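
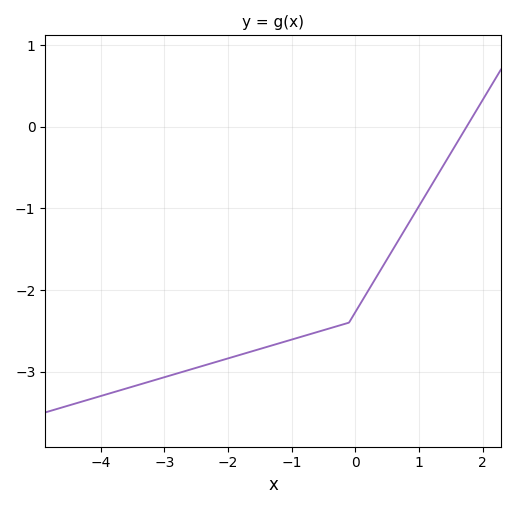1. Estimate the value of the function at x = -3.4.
-3.2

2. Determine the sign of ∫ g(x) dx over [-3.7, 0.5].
negative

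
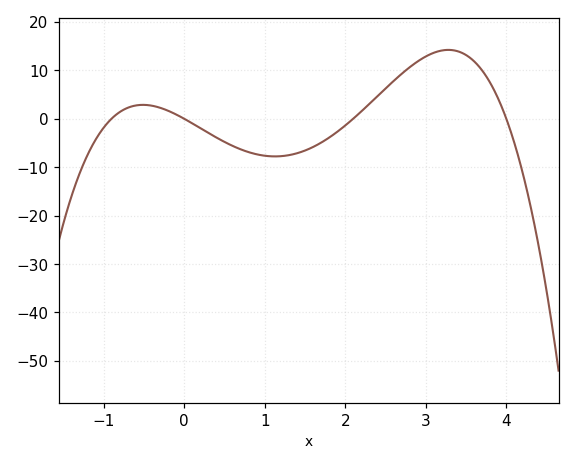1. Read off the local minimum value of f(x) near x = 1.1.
-7.79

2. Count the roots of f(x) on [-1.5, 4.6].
4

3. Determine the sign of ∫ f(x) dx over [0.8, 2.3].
negative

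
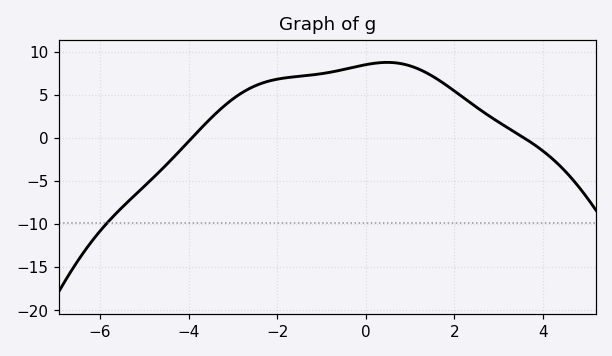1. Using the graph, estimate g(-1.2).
7.5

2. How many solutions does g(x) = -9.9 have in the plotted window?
1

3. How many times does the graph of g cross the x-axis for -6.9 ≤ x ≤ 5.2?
2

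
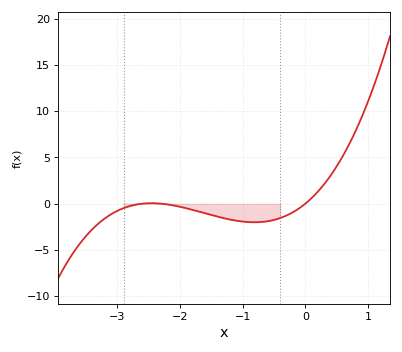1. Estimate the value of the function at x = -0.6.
-2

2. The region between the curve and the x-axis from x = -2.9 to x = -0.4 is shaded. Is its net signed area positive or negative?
negative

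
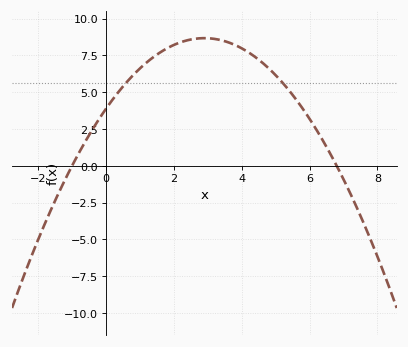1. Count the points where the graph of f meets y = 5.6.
2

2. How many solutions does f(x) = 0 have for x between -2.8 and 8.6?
2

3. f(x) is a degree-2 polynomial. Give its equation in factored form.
y = -0.57(x + 1)(x - 6.8)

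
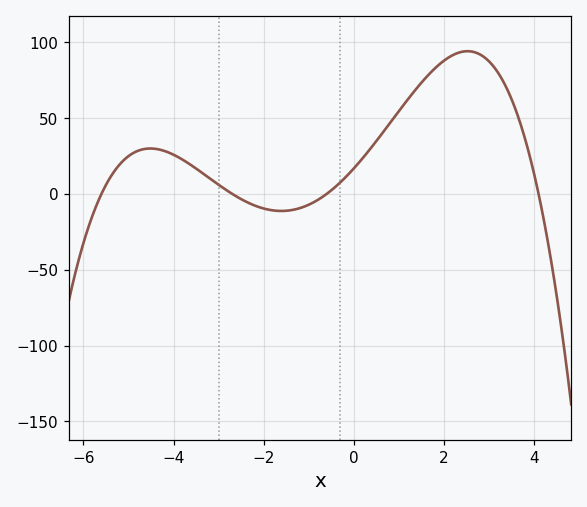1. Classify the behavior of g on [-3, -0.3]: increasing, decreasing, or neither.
neither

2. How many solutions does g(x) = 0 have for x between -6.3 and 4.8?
4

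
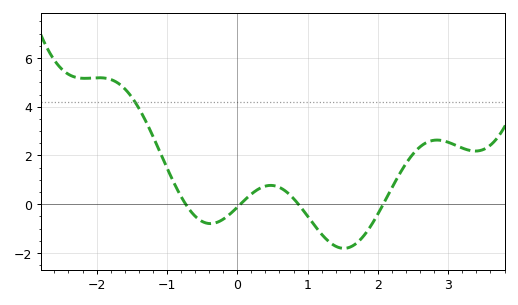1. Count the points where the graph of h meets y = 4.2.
1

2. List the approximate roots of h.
-0.733, 0.045, 0.87, 2.08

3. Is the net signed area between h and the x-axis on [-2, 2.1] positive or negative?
positive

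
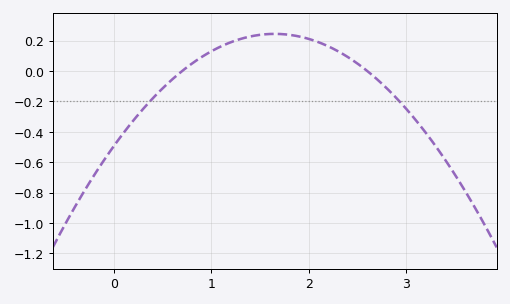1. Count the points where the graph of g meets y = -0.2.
2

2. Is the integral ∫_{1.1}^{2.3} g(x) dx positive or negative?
positive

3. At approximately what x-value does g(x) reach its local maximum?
1.6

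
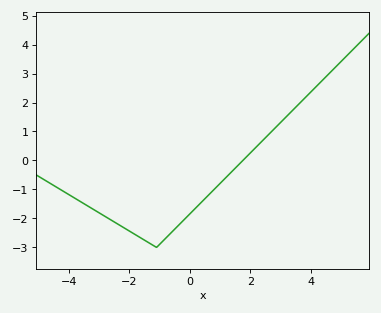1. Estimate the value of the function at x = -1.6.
-2.7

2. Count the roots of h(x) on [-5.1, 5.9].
1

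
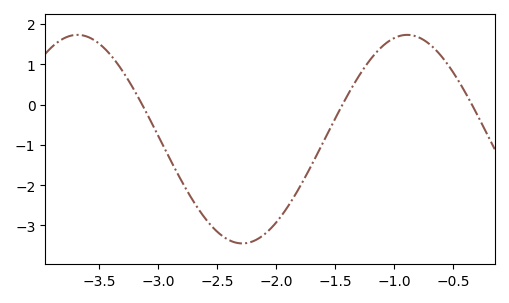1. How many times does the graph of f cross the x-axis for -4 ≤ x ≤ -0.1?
3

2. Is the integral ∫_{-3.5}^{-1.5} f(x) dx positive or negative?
negative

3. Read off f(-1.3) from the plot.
0.7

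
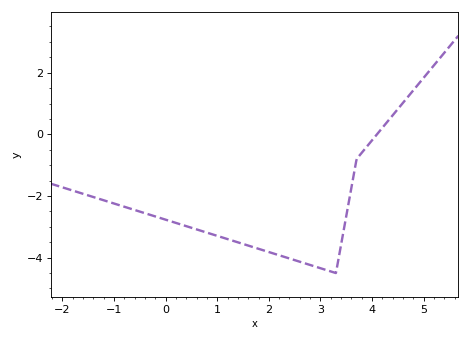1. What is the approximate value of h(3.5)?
-2.6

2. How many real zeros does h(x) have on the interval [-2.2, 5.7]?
1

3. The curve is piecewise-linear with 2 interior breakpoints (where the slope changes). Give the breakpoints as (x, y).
(3.3, -4.5); (3.7, -0.8)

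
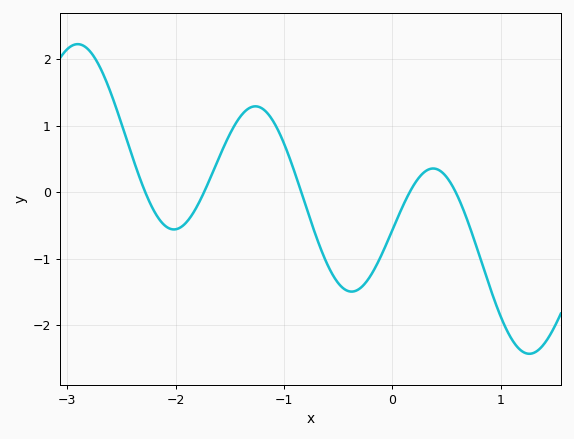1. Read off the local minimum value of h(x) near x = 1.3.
-2.43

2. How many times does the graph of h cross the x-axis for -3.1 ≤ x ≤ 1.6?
5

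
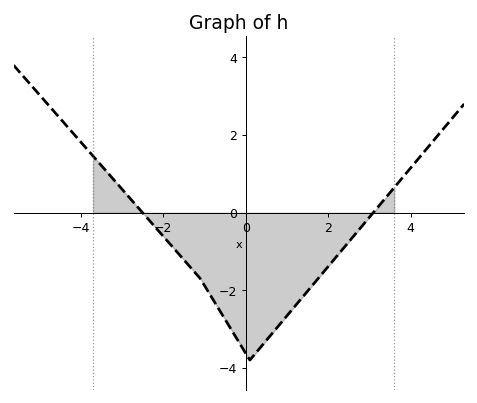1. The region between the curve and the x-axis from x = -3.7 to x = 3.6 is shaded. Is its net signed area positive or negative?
negative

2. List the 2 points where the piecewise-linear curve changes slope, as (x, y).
(-1.1, -1.7); (0.1, -3.8)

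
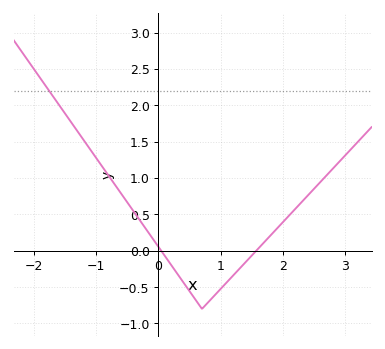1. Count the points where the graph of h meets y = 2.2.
1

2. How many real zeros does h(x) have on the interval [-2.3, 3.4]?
2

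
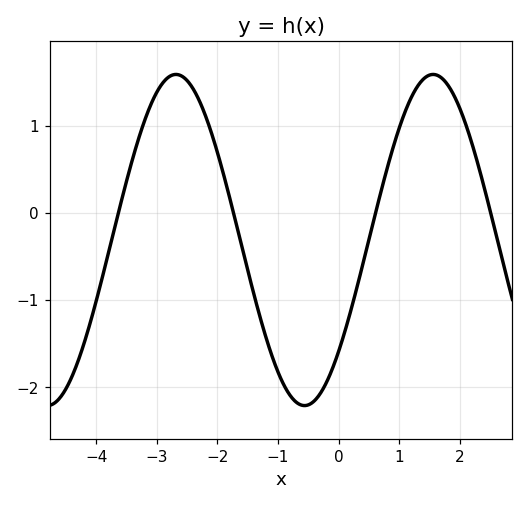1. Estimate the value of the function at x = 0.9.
0.751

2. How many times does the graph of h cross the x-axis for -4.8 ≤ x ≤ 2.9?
4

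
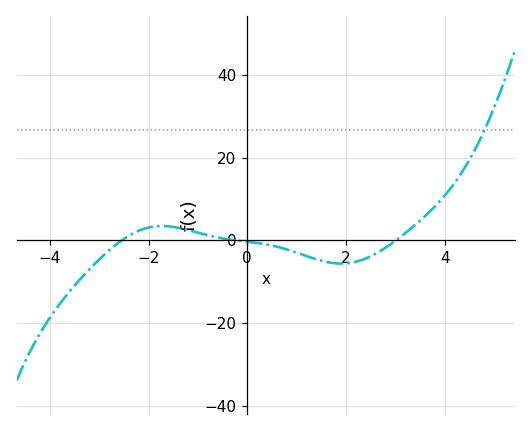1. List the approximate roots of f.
-2.6, -0.2, 3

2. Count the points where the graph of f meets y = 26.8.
1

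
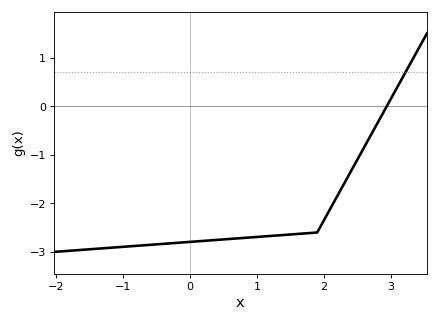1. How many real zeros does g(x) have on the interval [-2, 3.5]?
1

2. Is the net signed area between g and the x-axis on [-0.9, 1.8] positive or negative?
negative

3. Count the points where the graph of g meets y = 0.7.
1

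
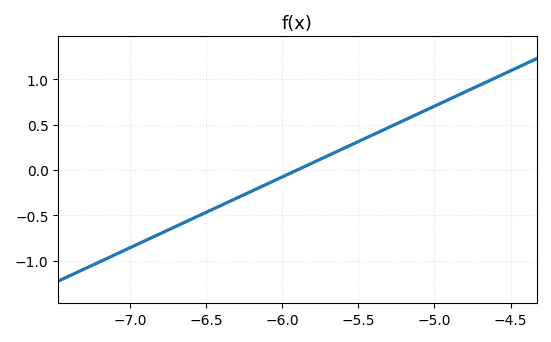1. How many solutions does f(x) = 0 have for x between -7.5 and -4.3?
1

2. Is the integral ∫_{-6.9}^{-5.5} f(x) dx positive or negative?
negative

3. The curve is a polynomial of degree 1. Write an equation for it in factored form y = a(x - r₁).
y = 0.78(x + 5.9)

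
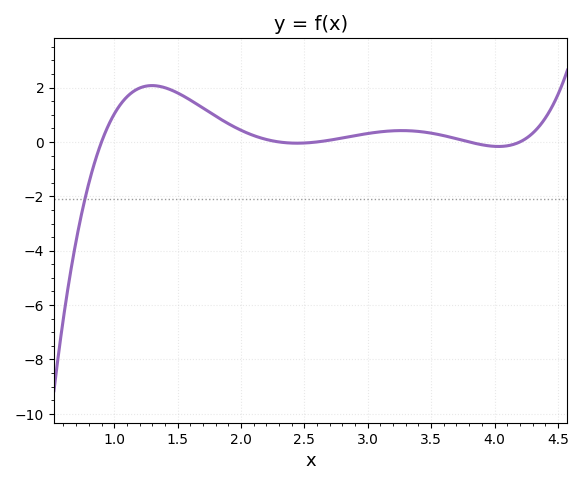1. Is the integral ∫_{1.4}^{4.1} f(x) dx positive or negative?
positive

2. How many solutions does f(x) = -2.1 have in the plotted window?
1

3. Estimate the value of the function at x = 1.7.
1.25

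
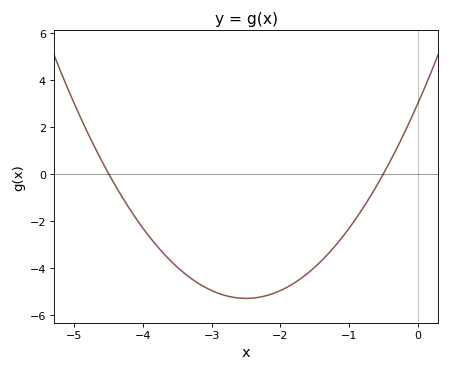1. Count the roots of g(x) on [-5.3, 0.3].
2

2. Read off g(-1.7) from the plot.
-4.4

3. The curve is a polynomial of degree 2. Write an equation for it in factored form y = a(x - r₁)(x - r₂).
y = 1.32(x + 4.5)(x + 0.5)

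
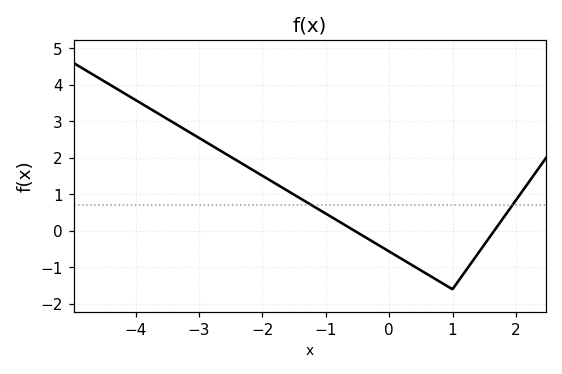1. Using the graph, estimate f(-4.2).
3.8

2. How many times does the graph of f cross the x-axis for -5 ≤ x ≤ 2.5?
2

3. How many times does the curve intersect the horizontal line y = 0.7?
2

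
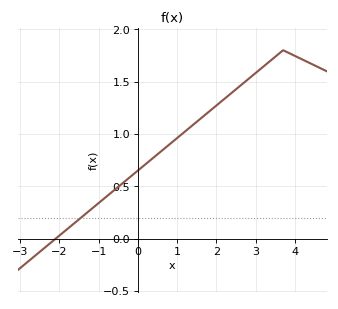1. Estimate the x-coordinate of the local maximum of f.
3.7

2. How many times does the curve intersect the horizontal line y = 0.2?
1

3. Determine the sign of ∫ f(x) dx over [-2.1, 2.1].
positive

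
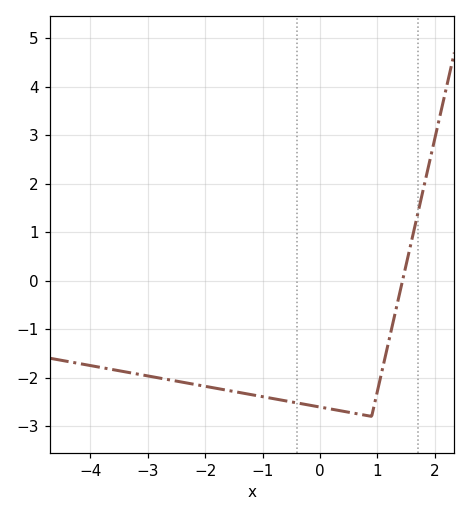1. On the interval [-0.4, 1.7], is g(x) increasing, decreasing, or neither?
neither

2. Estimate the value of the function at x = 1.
-2.28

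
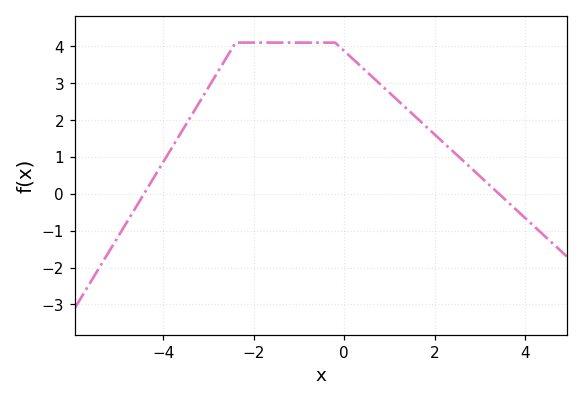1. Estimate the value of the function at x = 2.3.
1.3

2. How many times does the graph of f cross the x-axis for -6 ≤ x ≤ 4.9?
2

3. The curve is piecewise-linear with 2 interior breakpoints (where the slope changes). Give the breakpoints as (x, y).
(-2.4, 4.1); (-0.2, 4.1)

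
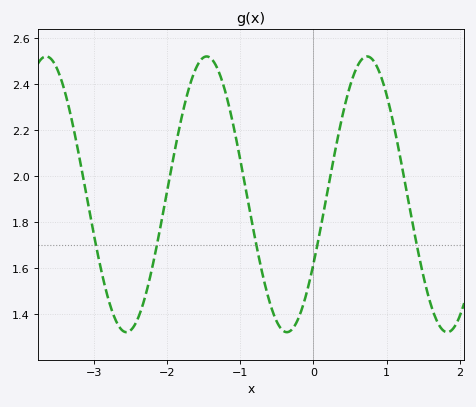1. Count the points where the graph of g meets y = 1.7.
5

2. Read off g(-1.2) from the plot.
2.36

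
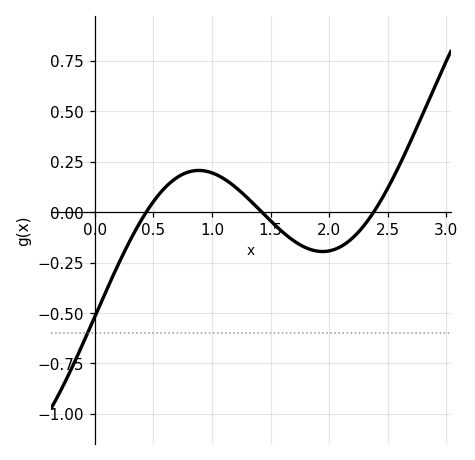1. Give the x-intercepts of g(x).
0.45, 1.4, 2.4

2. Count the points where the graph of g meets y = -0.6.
1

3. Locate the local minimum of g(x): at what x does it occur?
1.95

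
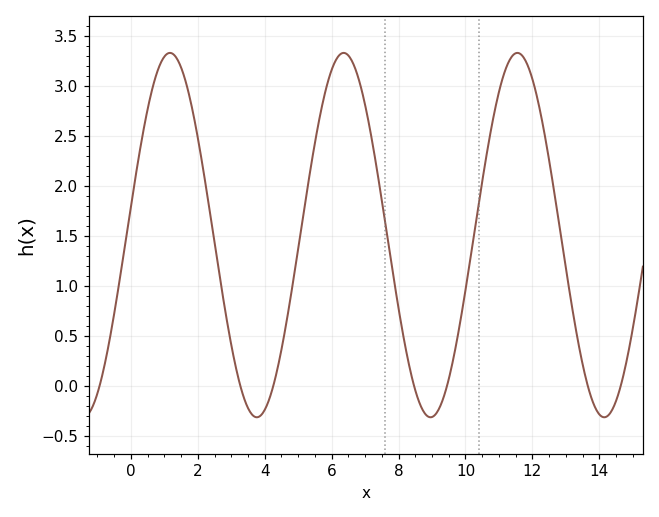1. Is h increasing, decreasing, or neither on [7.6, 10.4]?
neither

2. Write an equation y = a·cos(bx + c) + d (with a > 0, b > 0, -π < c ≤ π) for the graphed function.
y = 1.82cos(1.21x - 1.41) + 1.51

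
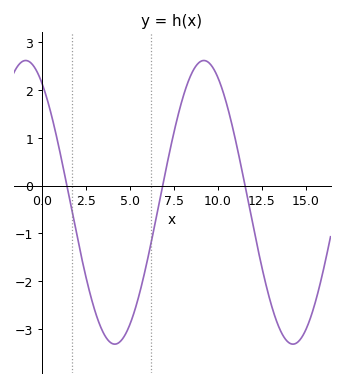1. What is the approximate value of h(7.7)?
1.43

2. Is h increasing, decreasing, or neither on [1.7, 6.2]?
neither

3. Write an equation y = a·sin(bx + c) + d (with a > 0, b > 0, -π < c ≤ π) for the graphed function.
y = 2.97sin(0.62x + 2.15) - 0.35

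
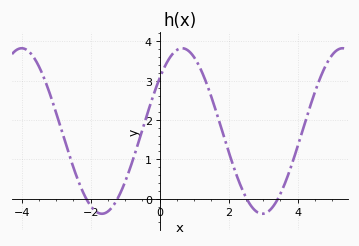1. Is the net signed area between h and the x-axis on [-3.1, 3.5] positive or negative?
positive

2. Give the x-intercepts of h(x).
-2.13, -1.22, 2.53, 3.43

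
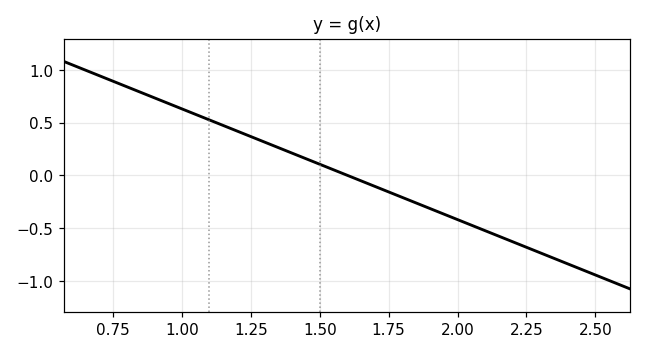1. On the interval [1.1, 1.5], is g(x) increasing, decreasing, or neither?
decreasing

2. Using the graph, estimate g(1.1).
0.5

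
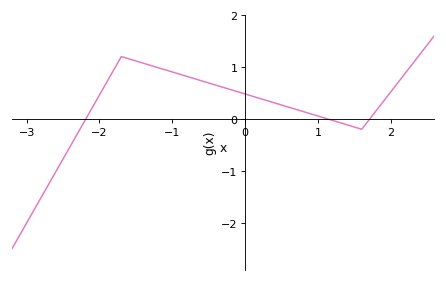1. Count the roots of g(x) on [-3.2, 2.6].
3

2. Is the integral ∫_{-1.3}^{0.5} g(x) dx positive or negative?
positive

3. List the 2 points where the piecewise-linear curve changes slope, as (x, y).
(-1.7, 1.2); (1.6, -0.2)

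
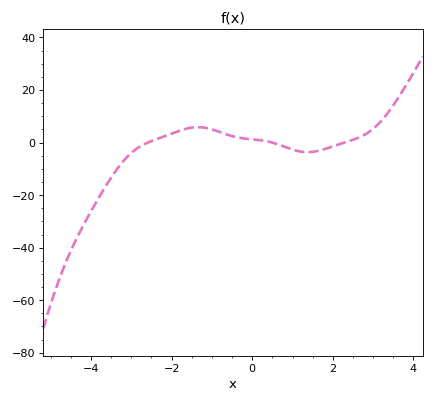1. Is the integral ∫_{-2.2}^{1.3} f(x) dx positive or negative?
positive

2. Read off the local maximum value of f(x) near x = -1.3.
5.88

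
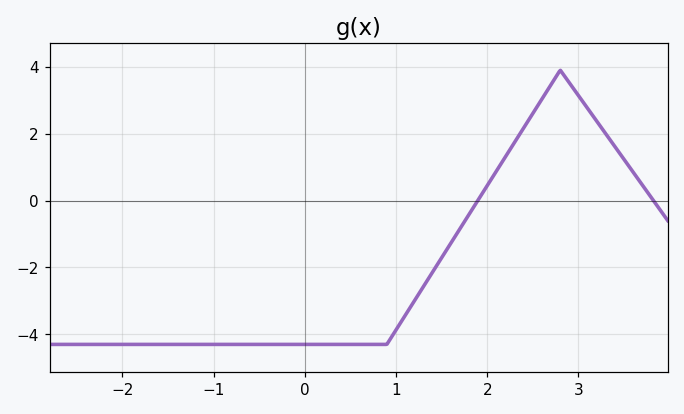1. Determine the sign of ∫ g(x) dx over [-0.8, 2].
negative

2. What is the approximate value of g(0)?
-4.3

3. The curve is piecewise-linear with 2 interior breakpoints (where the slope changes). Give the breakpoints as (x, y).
(0.9, -4.3); (2.8, 3.9)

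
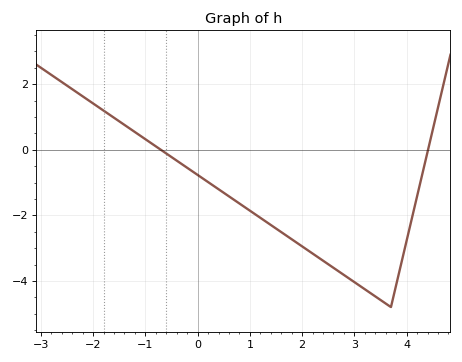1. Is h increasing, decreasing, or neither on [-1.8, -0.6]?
decreasing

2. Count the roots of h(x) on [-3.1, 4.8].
2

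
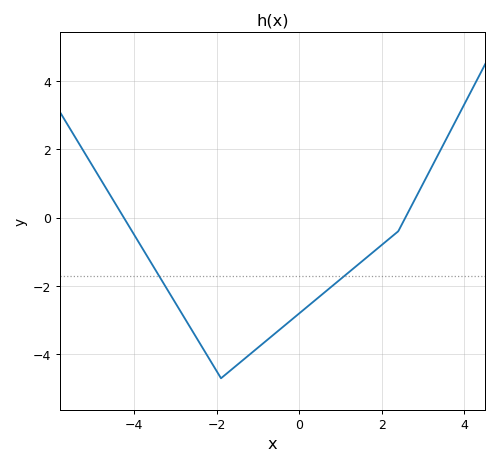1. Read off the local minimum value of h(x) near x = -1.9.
-4.7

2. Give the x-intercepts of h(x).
-4.26, 2.57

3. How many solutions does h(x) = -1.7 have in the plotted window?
2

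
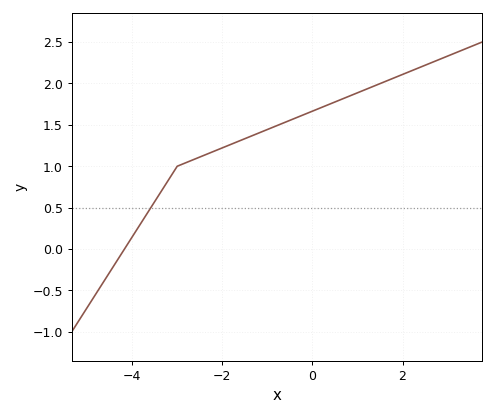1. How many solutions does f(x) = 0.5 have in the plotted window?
1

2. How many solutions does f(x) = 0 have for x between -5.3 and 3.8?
1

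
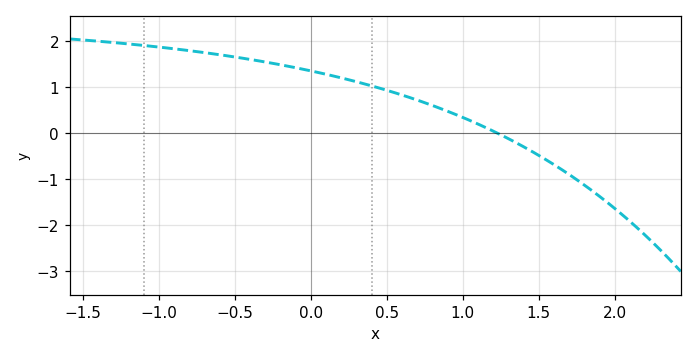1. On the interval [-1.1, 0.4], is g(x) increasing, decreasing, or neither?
decreasing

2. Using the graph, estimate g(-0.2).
1.5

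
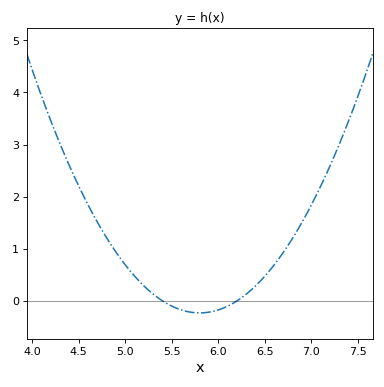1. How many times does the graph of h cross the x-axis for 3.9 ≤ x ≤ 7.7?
2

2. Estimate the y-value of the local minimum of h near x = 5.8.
-0.23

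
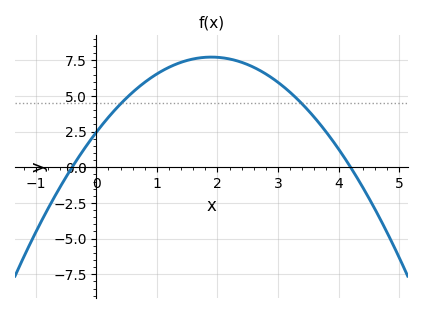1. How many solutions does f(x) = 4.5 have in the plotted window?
2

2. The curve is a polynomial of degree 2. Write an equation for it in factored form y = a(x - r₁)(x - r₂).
y = -1.46(x + 0.4)(x - 4.2)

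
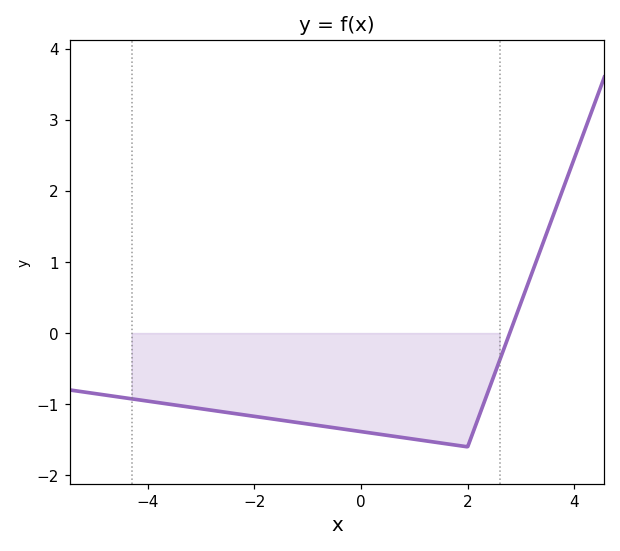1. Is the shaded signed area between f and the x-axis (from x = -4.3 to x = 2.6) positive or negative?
negative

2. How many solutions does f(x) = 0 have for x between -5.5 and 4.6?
1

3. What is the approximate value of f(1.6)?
-1.56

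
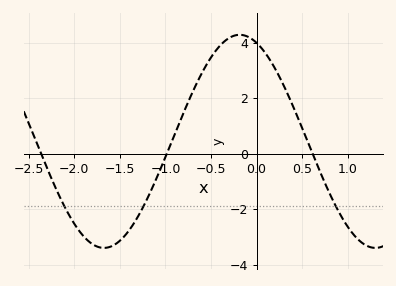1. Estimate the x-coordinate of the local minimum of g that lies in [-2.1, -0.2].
-1.7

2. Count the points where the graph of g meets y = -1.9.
3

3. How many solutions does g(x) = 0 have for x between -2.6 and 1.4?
3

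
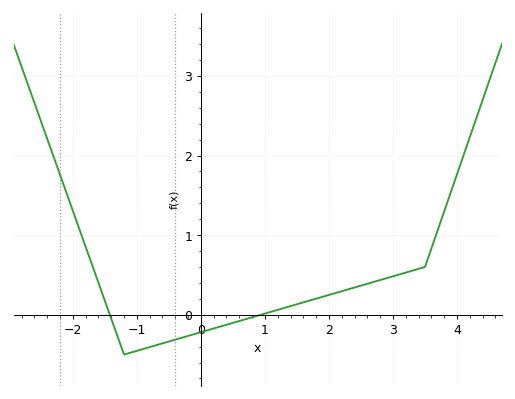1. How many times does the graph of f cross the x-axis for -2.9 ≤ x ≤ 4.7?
2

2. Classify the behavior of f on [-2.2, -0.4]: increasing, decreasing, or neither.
neither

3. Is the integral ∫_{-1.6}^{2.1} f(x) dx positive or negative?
negative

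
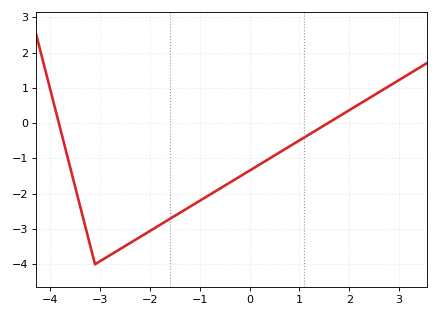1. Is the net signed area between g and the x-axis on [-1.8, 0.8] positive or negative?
negative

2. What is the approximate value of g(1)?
-0.5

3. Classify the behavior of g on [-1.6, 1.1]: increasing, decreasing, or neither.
increasing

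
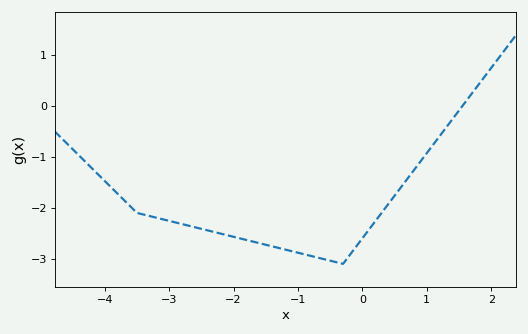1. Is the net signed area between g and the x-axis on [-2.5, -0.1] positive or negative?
negative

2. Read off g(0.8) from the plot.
-1.3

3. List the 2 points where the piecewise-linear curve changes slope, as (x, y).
(-3.5, -2.1); (-0.3, -3.1)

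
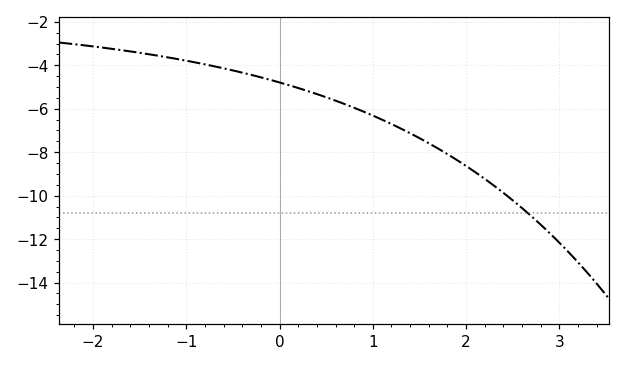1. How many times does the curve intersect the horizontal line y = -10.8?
1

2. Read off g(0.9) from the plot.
-6.2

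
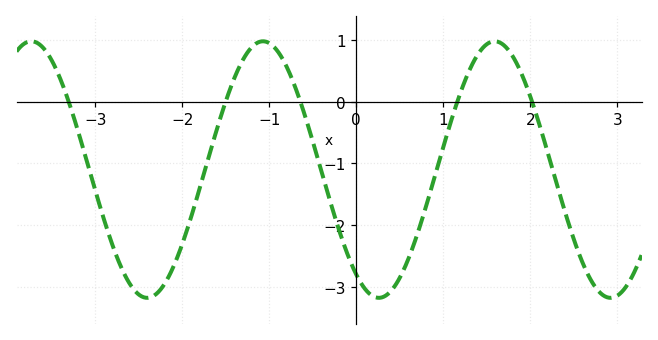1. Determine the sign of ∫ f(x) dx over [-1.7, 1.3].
negative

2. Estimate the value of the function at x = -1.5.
0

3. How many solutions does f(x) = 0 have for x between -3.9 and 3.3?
5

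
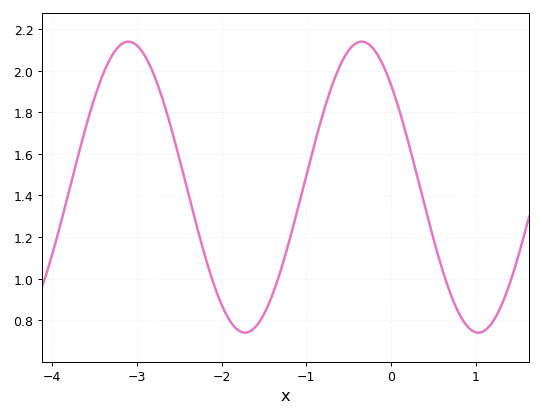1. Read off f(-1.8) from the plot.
0.75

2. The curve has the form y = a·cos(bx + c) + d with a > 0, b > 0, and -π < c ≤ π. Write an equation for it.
y = 0.7cos(2.28x + 0.79) + 1.44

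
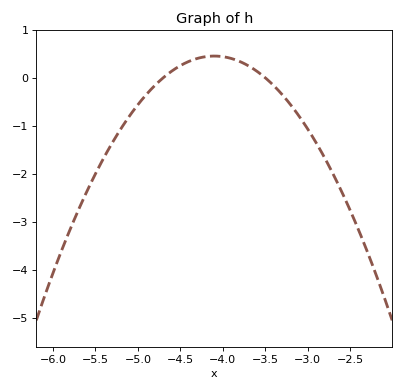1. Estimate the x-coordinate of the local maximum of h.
-4.1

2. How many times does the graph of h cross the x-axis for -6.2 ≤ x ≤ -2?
2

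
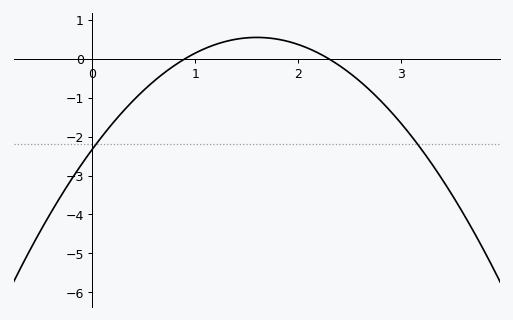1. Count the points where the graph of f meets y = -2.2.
2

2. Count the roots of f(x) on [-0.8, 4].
2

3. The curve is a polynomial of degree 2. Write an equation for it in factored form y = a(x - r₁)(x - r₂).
y = -1.12(x - 0.9)(x - 2.3)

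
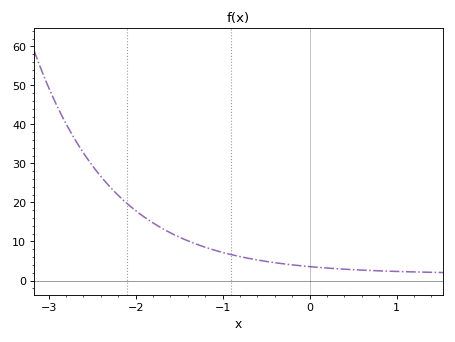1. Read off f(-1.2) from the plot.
8.52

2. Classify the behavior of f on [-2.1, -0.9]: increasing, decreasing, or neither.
decreasing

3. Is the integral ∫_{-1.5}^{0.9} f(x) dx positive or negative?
positive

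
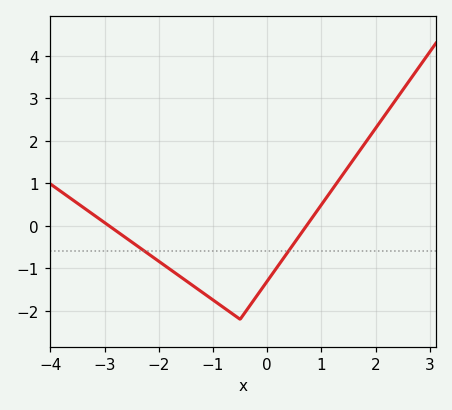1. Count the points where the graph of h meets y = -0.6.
2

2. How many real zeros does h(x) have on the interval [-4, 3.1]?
2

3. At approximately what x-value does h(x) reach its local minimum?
-0.502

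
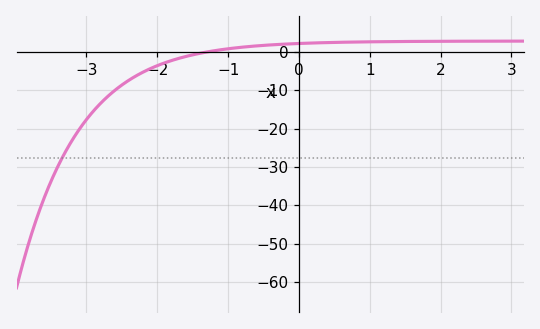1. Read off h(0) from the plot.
2.2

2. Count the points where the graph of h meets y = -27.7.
1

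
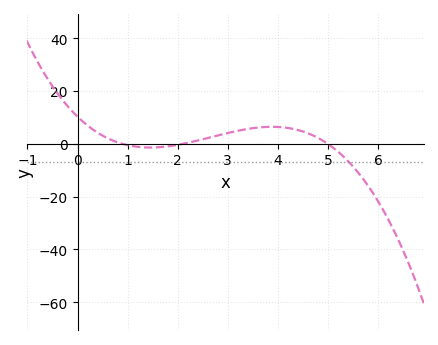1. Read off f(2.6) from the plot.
2.22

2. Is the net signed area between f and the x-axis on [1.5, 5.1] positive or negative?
positive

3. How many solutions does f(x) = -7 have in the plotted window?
1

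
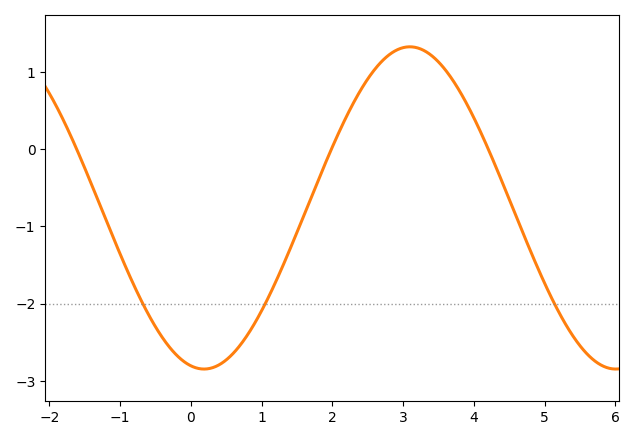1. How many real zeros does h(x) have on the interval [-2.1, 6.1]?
3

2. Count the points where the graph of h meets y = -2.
3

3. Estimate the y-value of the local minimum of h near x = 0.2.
-2.85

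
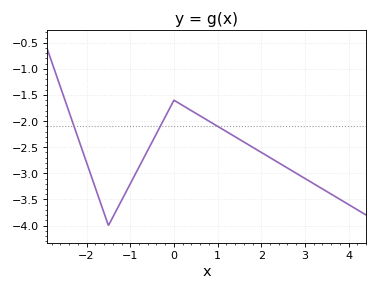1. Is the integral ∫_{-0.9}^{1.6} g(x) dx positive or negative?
negative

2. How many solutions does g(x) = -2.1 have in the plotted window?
3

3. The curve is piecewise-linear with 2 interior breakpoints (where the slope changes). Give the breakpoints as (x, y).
(-1.5, -4); (0, -1.6)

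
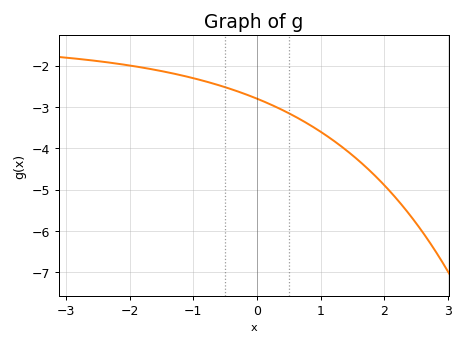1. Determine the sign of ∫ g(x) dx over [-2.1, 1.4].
negative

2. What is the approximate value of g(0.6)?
-3.2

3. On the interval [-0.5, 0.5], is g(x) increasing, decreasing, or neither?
decreasing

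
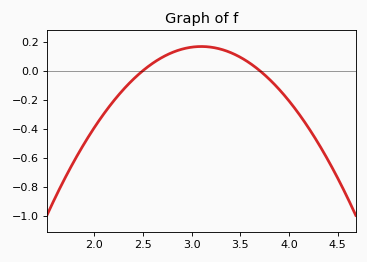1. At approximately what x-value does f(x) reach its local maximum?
3.1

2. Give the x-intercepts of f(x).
2.5, 3.7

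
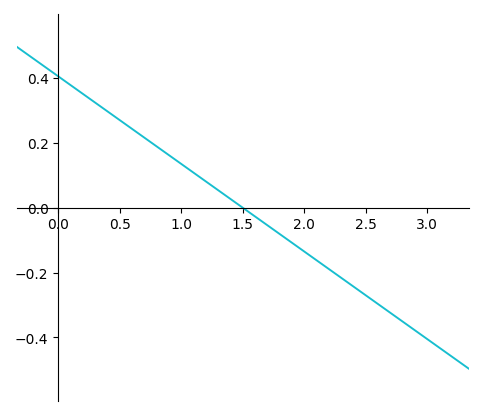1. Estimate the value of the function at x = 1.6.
-0.02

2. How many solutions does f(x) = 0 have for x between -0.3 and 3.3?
1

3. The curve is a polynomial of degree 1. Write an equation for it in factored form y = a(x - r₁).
y = -0.27(x - 1.5)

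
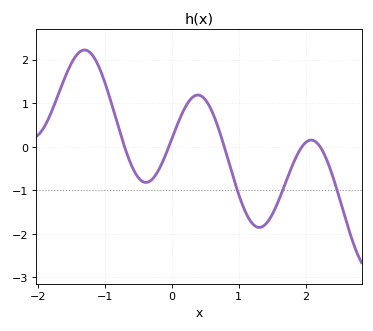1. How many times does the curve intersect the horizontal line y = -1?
3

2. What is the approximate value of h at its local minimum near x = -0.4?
-0.8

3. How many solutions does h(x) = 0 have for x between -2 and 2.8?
5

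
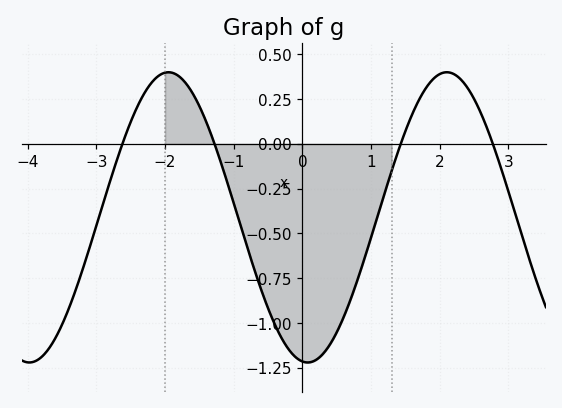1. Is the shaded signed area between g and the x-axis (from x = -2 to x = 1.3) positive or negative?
negative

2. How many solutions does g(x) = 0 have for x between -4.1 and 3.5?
4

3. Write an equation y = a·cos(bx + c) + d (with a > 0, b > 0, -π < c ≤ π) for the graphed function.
y = 0.81cos(1.6x + 3) - 0.41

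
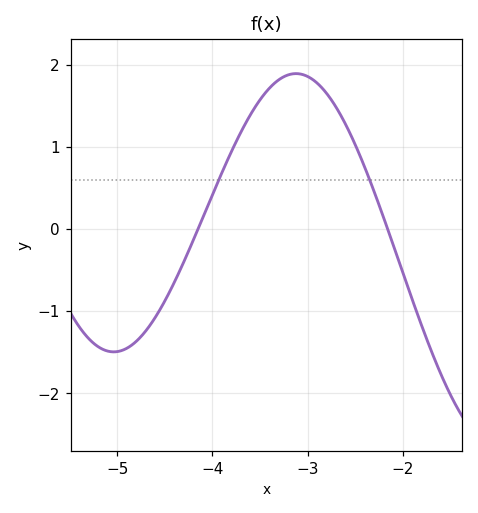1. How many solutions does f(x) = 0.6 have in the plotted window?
2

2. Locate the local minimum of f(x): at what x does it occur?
-5.04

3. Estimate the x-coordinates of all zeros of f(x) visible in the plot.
-4.15, -2.16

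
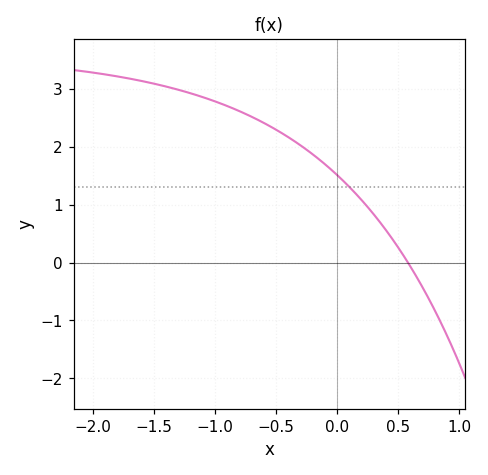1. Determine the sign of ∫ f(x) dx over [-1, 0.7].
positive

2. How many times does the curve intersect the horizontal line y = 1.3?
1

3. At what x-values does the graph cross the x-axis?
0.578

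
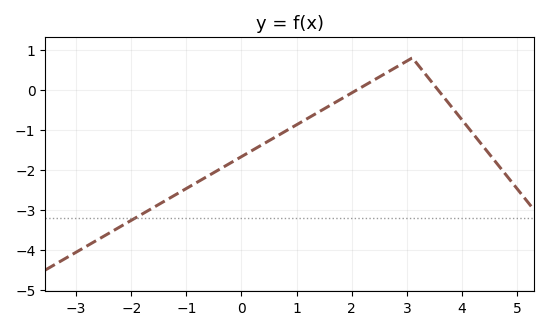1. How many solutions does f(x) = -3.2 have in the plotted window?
1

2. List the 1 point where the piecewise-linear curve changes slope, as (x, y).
(3.1, 0.8)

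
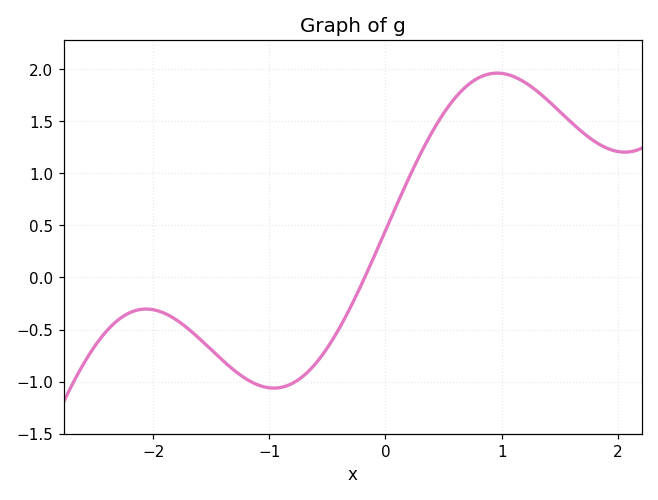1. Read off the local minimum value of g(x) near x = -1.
-1.05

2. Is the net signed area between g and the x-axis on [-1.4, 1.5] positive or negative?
positive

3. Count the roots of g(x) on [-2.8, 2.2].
1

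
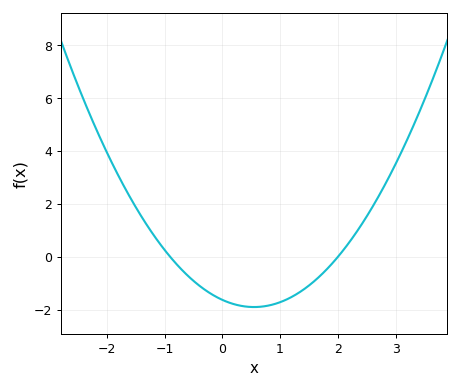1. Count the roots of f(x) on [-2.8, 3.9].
2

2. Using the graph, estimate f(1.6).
-0.9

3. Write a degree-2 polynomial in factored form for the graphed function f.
y = 0.9(x + 0.9)(x - 2)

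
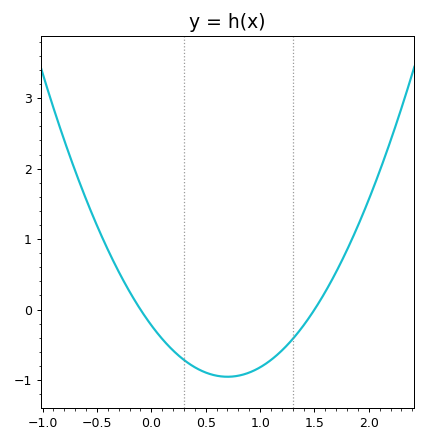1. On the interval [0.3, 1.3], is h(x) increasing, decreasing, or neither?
neither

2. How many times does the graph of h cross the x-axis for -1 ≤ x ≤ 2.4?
2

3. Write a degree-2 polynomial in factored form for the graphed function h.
y = 1.49(x + 0.1)(x - 1.5)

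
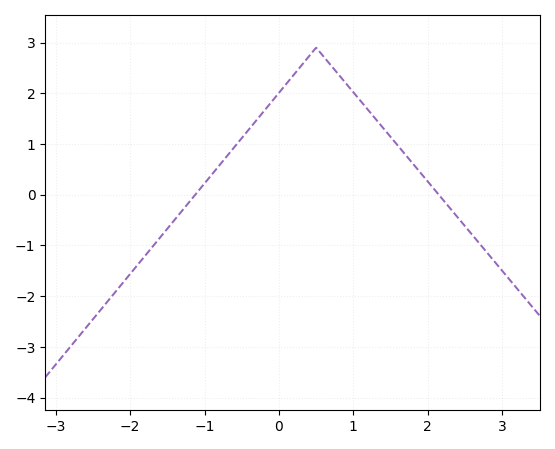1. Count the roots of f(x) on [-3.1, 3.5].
2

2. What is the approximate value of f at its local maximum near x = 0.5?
2.9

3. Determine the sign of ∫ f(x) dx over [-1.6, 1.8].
positive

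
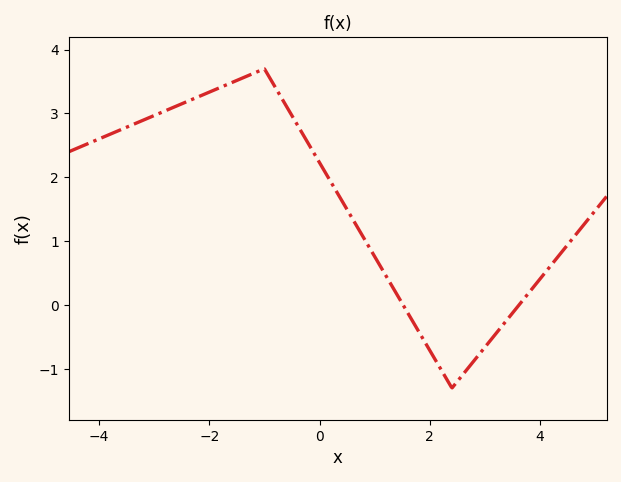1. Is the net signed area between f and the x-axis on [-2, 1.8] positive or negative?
positive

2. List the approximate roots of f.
1.52, 3.61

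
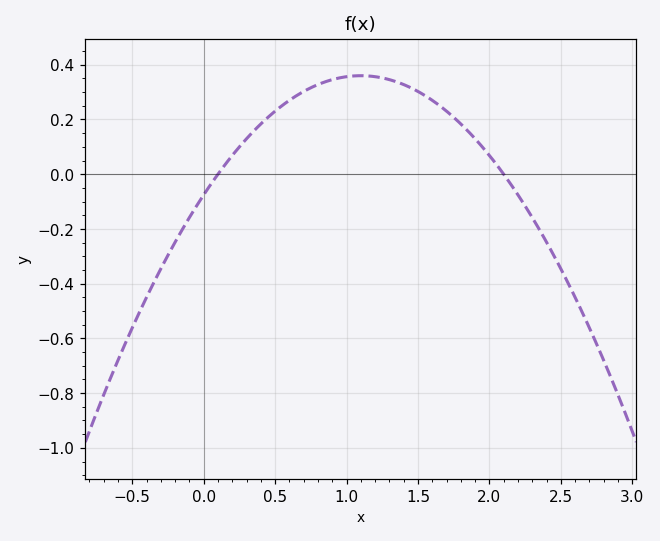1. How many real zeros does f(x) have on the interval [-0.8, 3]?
2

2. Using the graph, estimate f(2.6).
-0.45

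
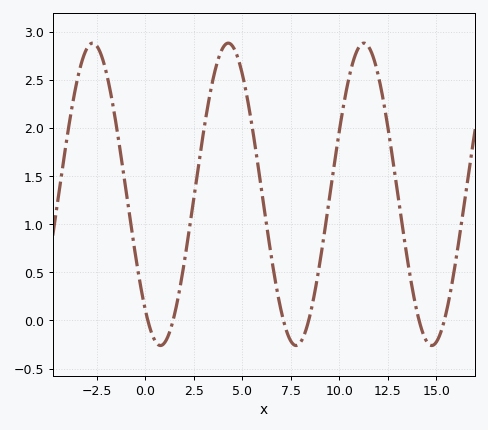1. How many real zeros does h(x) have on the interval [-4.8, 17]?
6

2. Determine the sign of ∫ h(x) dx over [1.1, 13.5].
positive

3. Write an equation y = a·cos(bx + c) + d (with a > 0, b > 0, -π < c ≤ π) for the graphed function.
y = 1.57cos(0.9x + 2.43) + 1.31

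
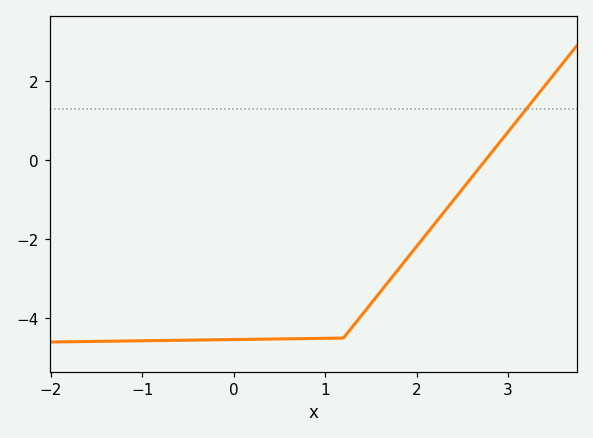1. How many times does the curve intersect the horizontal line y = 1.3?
1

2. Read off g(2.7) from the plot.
-0.2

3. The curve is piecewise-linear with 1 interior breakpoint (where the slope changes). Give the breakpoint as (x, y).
(1.2, -4.5)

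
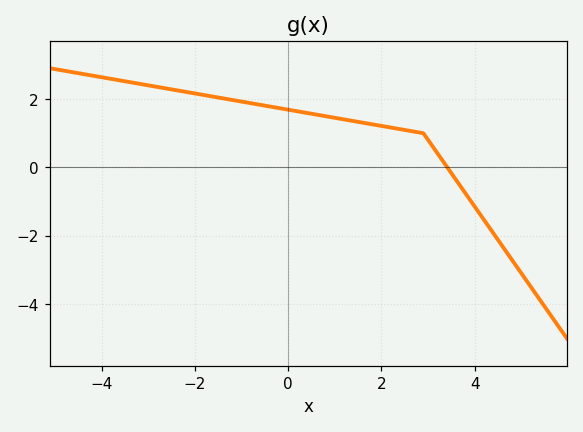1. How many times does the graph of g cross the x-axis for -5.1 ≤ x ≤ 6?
1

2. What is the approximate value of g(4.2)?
-1.6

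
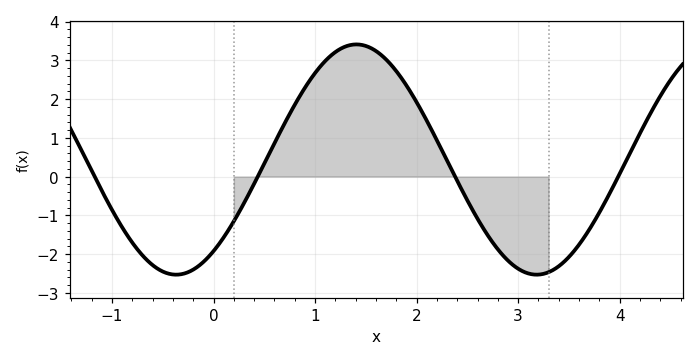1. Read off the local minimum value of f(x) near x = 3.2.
-2.5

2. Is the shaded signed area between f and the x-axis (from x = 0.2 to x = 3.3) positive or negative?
positive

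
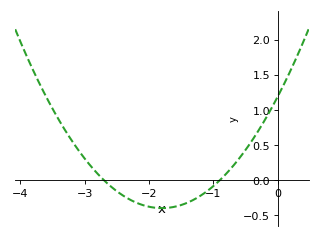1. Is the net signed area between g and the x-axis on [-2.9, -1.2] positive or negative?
negative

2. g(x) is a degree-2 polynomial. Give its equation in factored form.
y = 0.49(x + 2.7)(x + 0.9)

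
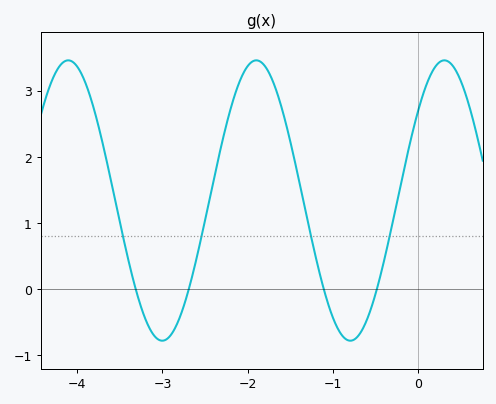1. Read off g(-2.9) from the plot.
-0.692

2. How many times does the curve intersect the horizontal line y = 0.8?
4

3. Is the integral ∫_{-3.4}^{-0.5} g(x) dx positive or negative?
positive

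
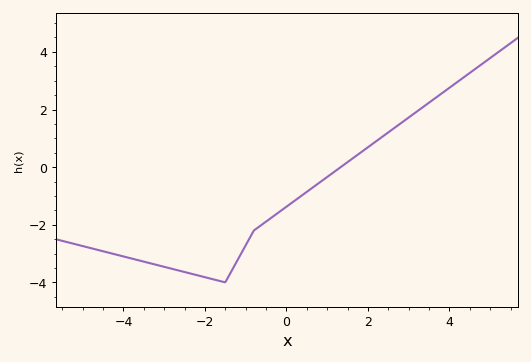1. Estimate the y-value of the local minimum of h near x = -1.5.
-4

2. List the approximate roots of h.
1.4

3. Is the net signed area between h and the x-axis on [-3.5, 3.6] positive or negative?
negative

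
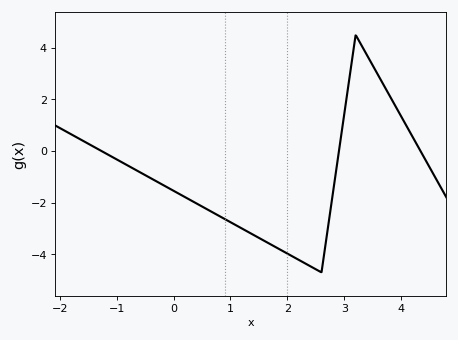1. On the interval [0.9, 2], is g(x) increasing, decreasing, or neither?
decreasing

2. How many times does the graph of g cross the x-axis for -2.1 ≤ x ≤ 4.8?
3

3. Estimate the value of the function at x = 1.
-2.76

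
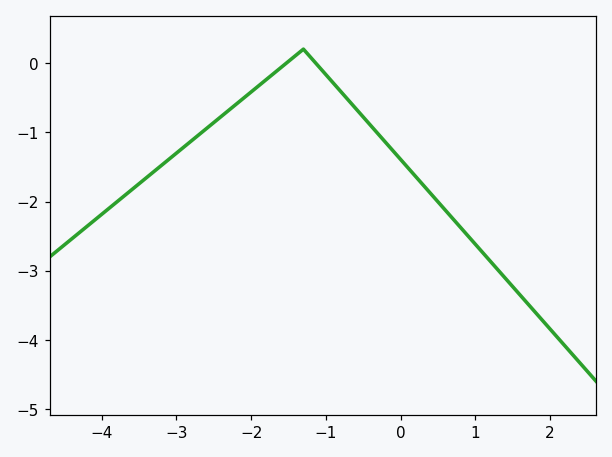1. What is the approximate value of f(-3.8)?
-2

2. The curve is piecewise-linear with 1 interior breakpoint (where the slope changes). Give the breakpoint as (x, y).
(-1.3, 0.2)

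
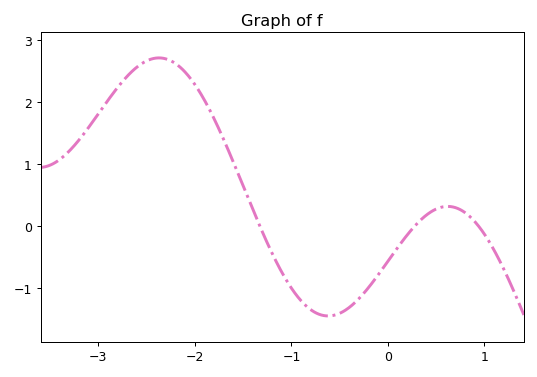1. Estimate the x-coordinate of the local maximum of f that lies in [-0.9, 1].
0.6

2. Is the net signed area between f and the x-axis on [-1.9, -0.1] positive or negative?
negative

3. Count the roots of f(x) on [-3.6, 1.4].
3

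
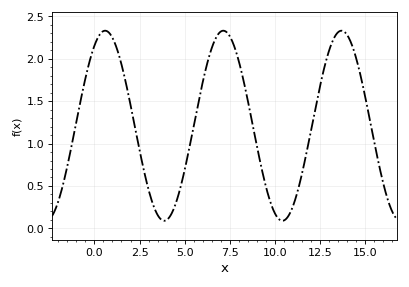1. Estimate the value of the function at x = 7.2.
2.33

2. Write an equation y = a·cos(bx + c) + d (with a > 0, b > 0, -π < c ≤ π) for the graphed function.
y = 1.12cos(0.96x - 0.57) + 1.21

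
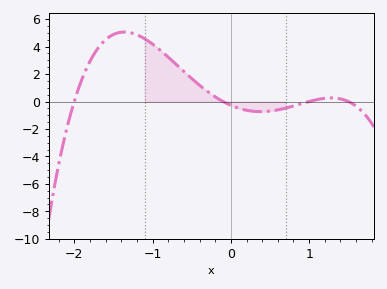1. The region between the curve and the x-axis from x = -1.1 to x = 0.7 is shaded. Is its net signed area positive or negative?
positive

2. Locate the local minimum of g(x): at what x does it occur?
0.379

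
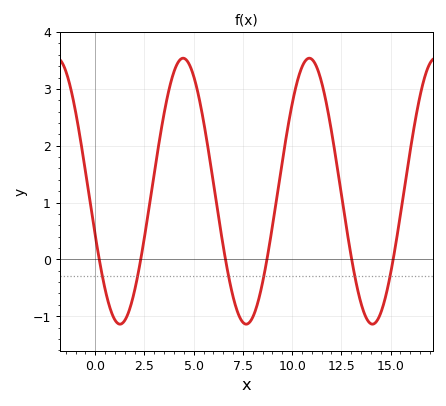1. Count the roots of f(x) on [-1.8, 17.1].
6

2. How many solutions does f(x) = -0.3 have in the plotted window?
6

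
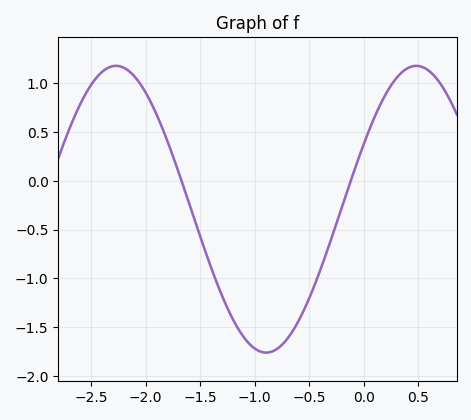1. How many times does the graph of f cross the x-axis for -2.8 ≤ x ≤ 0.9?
2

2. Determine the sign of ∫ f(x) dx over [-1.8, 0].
negative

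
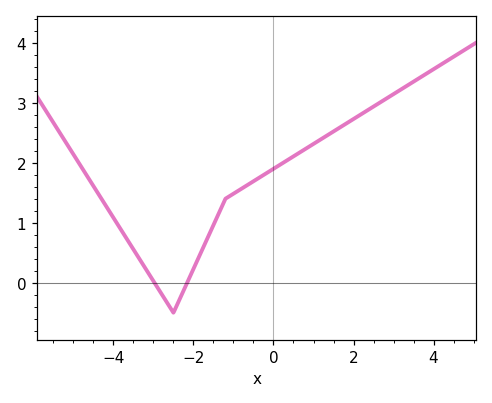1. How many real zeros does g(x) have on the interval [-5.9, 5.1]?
2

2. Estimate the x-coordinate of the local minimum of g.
-2.5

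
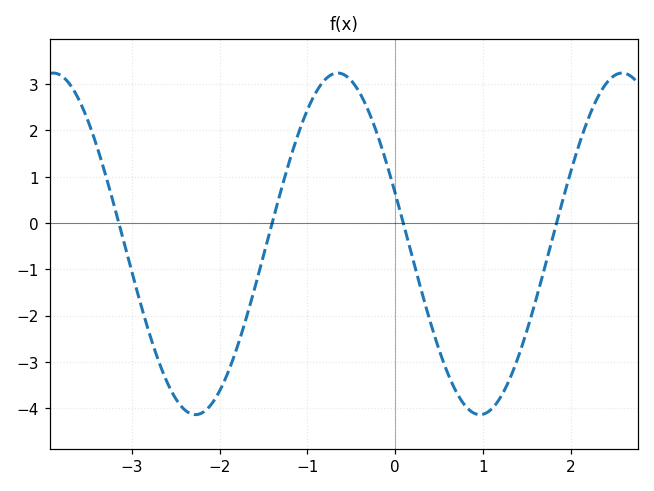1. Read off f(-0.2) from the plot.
1.9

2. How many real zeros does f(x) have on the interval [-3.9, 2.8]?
4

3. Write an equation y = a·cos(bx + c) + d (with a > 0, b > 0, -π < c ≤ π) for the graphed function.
y = 3.69cos(1.9x + 1.3) - 0.45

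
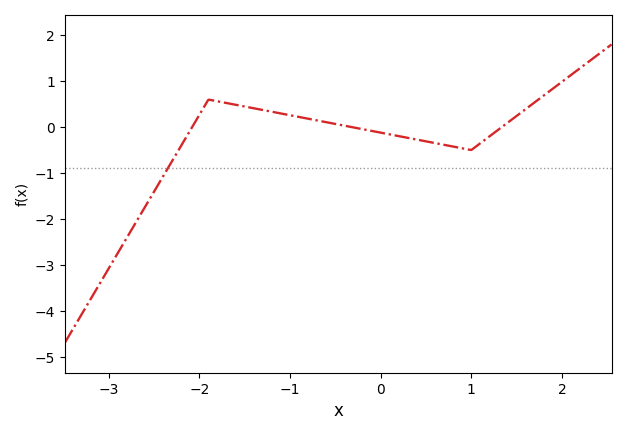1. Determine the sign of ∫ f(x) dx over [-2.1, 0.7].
positive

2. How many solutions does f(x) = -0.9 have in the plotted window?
1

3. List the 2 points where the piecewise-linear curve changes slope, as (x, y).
(-1.9, 0.6); (1, -0.5)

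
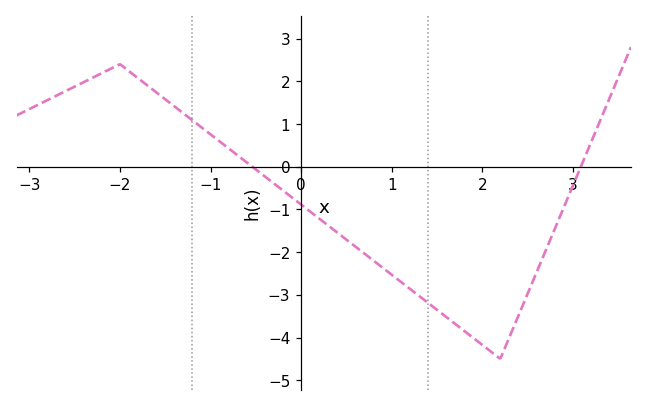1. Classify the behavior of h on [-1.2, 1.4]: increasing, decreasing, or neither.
decreasing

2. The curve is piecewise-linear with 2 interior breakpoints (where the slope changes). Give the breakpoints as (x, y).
(-2, 2.4); (2.2, -4.5)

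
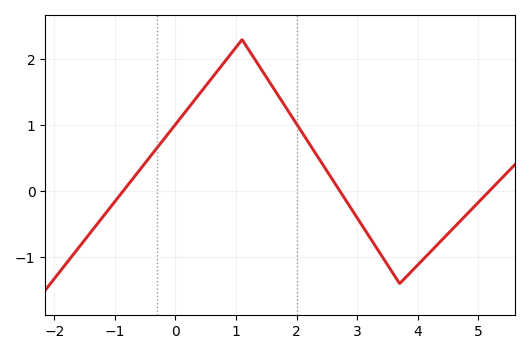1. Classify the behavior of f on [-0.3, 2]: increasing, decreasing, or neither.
neither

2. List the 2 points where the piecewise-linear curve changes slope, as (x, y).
(1.1, 2.3); (3.7, -1.4)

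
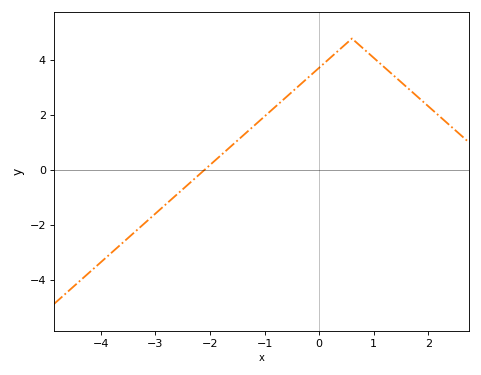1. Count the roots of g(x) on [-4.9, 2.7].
1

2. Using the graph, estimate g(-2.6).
-0.8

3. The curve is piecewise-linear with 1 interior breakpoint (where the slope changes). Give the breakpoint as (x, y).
(0.6, 4.8)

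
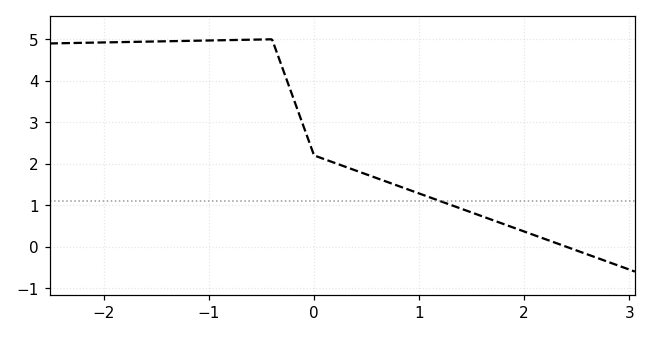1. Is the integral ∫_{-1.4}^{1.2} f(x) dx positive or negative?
positive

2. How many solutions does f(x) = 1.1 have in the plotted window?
1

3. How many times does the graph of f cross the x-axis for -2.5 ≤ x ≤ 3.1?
1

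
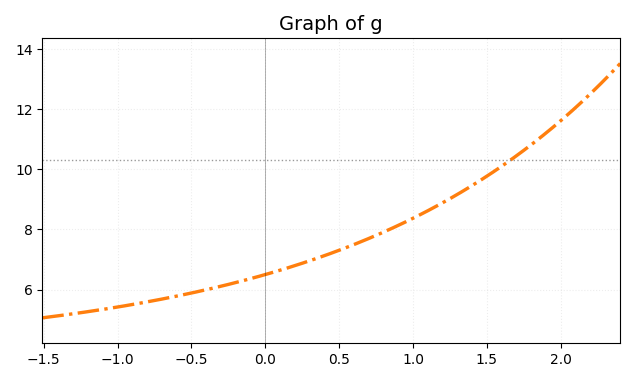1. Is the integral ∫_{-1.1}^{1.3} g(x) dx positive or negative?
positive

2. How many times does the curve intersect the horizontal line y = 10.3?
1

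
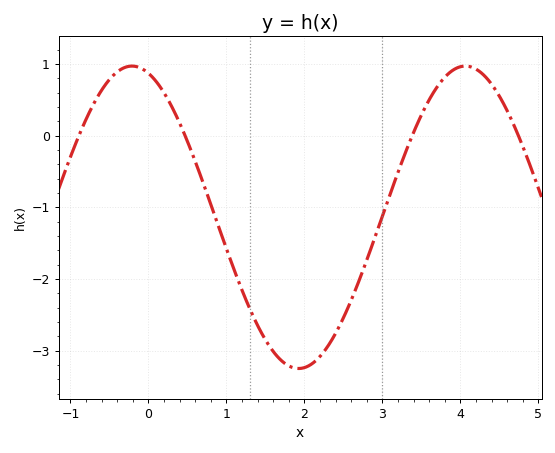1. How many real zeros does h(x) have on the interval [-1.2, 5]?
4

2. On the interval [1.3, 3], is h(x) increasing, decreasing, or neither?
neither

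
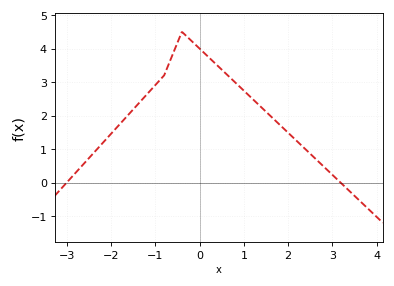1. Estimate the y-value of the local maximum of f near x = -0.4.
4.5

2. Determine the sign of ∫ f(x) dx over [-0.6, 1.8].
positive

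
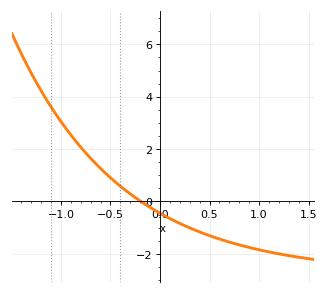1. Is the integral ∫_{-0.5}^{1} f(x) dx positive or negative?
negative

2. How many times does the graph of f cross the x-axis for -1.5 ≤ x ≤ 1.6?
1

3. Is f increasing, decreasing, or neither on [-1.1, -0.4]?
decreasing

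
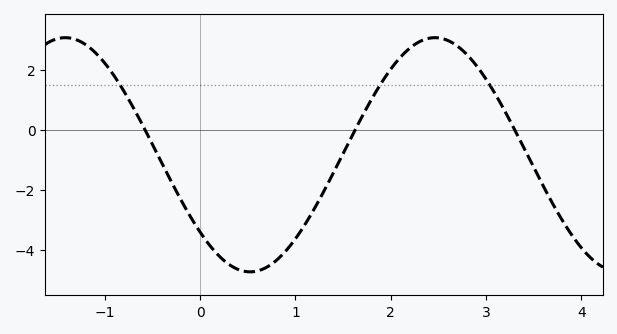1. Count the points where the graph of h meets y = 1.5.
3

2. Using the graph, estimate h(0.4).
-4.64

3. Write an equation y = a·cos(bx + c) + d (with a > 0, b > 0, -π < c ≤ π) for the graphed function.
y = 3.89cos(1.62x + 2.29) - 0.83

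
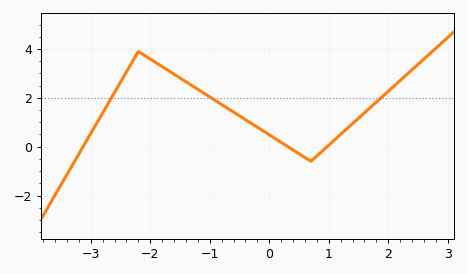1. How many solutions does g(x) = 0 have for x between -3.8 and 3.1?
3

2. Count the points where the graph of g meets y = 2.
3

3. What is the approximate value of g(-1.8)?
3.28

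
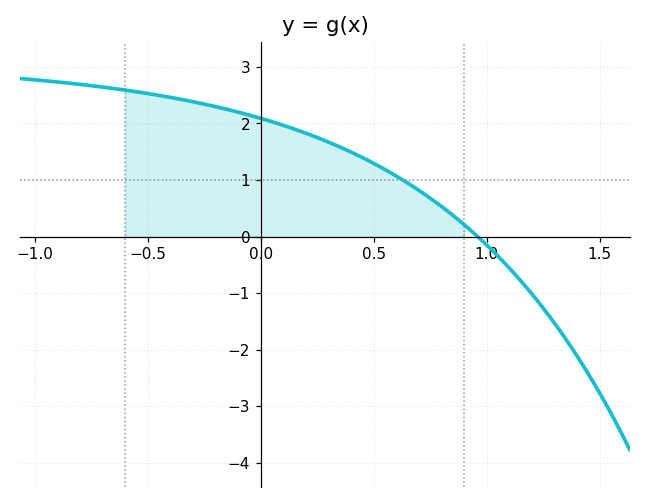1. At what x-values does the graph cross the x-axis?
0.95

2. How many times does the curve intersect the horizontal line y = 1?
1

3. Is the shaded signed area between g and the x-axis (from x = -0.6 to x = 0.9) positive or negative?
positive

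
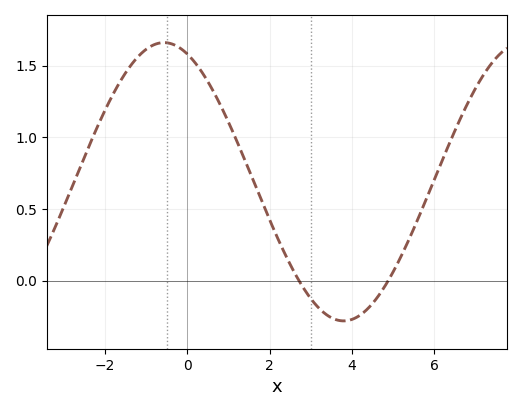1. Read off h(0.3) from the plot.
1.48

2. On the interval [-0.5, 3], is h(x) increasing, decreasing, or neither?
decreasing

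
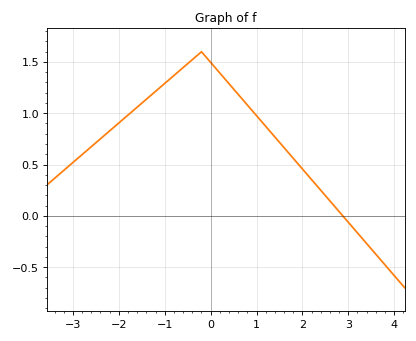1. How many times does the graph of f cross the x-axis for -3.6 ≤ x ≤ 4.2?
1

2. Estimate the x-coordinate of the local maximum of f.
-0.2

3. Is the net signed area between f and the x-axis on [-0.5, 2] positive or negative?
positive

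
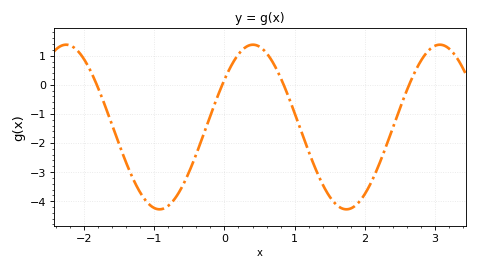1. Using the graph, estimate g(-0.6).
-3.49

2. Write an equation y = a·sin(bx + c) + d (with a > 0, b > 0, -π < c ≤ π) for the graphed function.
y = 2.83sin(2.36x + 0.612) - 1.45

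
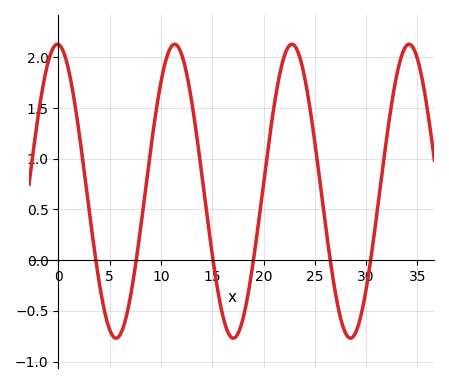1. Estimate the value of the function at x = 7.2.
-0.258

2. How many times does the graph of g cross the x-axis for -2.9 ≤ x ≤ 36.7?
6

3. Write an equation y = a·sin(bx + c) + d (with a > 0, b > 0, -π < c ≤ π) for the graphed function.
y = 1.45sin(0.55x + 1.62) + 0.68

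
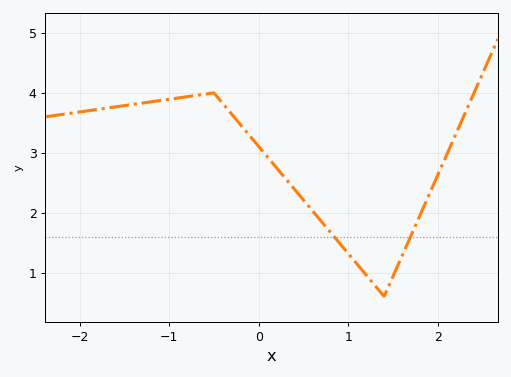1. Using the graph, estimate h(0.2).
2.75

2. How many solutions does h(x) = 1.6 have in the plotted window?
2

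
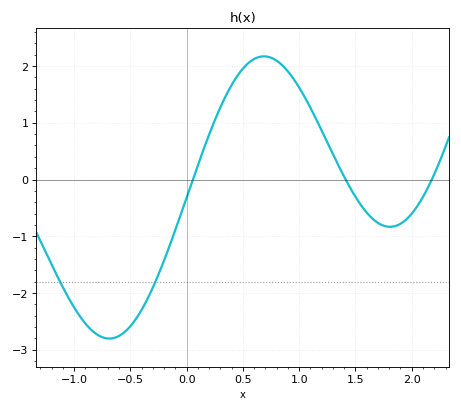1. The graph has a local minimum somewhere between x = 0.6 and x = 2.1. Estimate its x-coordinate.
1.8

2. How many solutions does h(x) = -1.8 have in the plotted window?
2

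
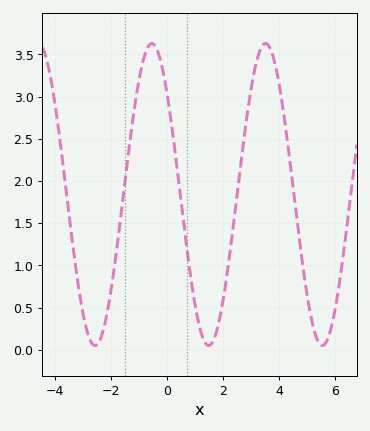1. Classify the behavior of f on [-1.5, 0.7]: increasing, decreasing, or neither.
neither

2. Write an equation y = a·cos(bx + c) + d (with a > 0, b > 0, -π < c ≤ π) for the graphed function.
y = 1.79cos(1.6x + 0.83) + 1.84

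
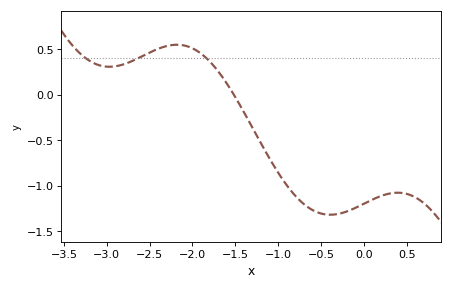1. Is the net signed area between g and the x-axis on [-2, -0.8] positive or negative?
negative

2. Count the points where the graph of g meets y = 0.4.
3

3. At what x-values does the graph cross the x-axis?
-1.5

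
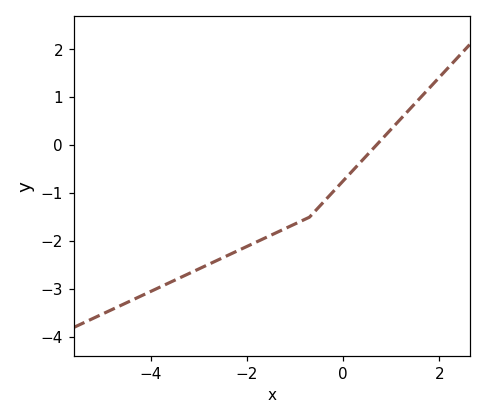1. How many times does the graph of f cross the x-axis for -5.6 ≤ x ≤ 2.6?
1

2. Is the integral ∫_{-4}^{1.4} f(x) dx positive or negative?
negative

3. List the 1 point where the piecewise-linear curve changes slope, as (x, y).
(-0.7, -1.5)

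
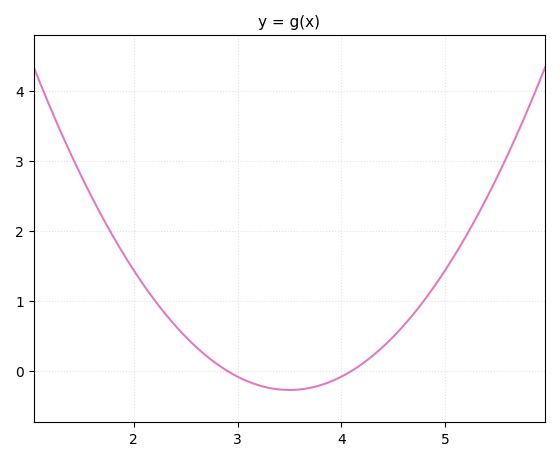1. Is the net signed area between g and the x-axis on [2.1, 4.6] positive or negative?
positive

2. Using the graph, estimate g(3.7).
-0.243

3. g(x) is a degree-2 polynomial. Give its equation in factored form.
y = 0.76(x - 2.9)(x - 4.1)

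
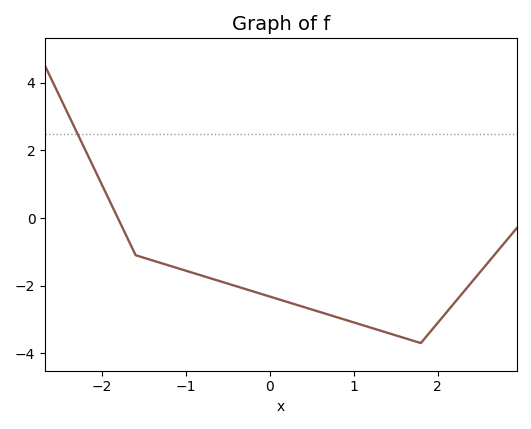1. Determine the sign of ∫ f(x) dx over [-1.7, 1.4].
negative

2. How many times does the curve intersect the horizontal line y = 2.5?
1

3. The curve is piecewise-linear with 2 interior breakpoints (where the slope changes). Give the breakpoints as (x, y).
(-1.6, -1.1); (1.8, -3.7)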